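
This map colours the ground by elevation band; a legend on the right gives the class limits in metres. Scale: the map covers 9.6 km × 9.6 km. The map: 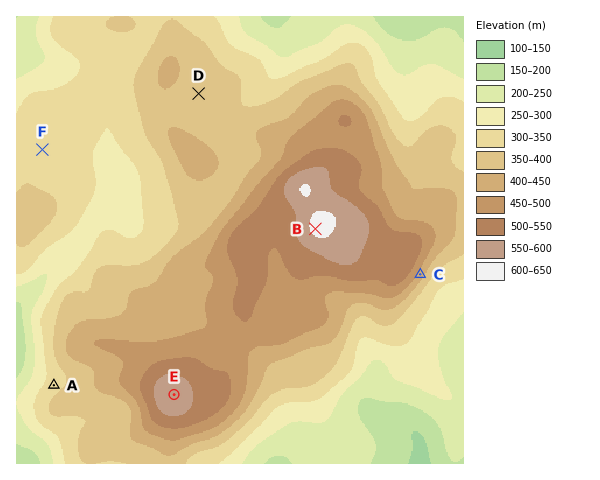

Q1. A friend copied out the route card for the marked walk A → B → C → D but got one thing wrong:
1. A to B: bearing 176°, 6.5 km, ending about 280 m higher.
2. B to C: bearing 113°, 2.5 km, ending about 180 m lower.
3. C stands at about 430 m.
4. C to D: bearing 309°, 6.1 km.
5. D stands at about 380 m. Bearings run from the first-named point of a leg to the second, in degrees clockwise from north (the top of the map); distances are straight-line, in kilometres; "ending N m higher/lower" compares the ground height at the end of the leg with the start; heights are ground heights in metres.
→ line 1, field bearing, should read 59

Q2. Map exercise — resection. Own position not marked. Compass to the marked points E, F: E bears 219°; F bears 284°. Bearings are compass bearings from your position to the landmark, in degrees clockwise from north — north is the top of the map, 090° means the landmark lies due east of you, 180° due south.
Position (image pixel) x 317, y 218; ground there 610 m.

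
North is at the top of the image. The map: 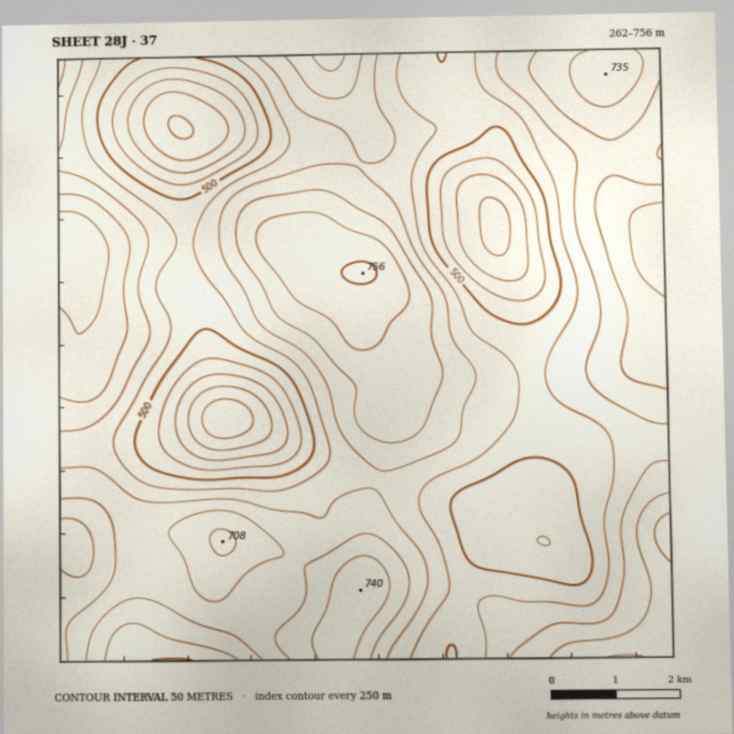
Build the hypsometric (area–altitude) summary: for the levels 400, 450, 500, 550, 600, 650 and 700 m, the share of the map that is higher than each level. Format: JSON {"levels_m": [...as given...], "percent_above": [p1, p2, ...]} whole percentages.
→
{"levels_m": [400, 450, 500, 550, 600, 650, 700], "percent_above": [94, 90, 81, 65, 46, 26, 9]}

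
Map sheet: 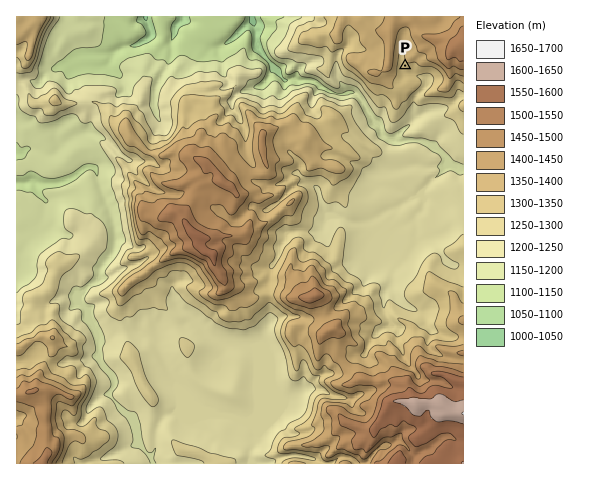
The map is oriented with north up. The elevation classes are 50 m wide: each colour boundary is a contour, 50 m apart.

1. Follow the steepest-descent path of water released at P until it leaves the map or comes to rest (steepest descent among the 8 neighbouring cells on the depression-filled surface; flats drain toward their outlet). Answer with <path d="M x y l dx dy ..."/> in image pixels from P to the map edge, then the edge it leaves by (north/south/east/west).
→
<path d="M405 66l-2 2 0 2 3 4 6 0 5 2 6 0 2 1 2 3-1 2 0 5-12 11-1 22-9 10-1 0-8 8 0 1-3-1-4 0-5-2-2-5 0-4-9-8-10-18-7-9-5 0-1 2-14 0-15-7-5-5-3-1-14 0-1-1-10 0-2 1-5-5 0-3-17-18-7-9 0-17-1-1 0-3-5-5 0-3"/>
exit: north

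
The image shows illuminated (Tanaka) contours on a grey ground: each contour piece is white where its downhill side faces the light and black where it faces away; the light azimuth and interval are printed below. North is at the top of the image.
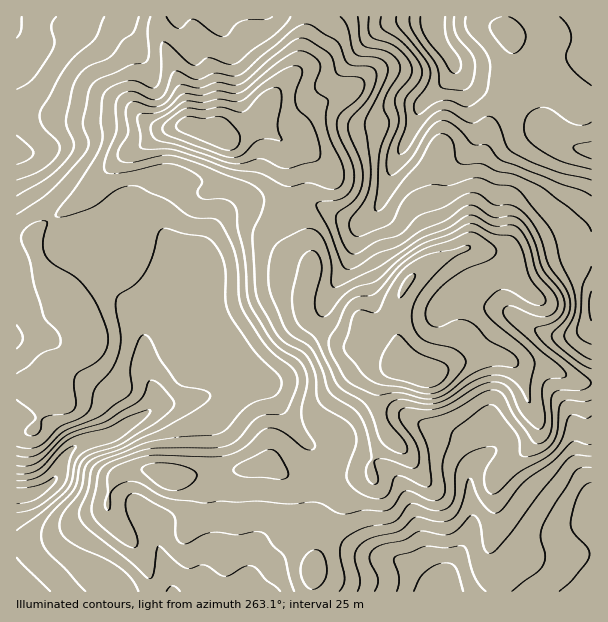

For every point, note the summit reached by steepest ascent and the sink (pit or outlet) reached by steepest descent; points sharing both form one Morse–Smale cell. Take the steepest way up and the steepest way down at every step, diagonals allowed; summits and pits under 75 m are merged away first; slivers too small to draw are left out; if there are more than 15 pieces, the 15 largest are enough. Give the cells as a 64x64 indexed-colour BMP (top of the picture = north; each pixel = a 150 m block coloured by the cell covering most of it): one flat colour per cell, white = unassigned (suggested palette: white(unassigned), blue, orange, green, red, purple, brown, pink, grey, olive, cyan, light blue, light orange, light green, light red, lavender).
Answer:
<image width="64" height="64" href="data:image/bmp;base64,Qk12CAAAAAAAAHYAAAAoAAAAQAAAAEAAAAABAAQAAAAAAAAIAAATCwAAEwsAABAAAAAAAAAA////ALR3HwAOf/8ALKAsACgn1gC9Z5QAS1aMAMJ34wB/f38AIr28AM++FwDox64AeLv/AIrfmACWmP8A1bDFABERERERERERERERERERERETMzMzMzMzMzMzMzMzMzMzERERERERERERERERERERERMzMzMzMzMzMzMzMzMzMzMREREREREREREREREREREREzMzMzMzMzMzMzMzMzMzMxERERERERERERERERERERETMzMzMzMzMzMzMzMzMzMzERERERERERERERERERERERMzMzMzMzMzMzMzMzMzMzMRERERERERERERERERERERETMzMzMzMzMzMzMzMzMzMxERERERERERERERERERERERMzMzMzMzMzMzMzMzMzMzEREREREREREREREREREREREzMzMzMzMzMzMzMzMzMzMRERERERERERERERERERERERMzMzMzMzMzMzMzMzMzMxEREREREREREREREREREREREzMzMzMzMzMzMzMzMzMzERERERERERERERERERERERERMzMzMzMzMzMzMzMzMzMREREREREREREREREREREREREzMzMzMzMzMzMzMzMzMxERERERERERERERERERERERERMzMzMzMzMzMzMzMzMzEREREREREREREREREREREREREREzMzMzMzMzMzMzMzMRERERERERERERERERERERERERETMzMzMzMzMzMzMzMxERERERERERERERERERERERERERMzMzMzMzMzMzMzMzERERERERERERERERERERERERERETMzMzMzMzMzMzMzMRERERERERERERERERERERERERERMzMzMzMzMzMzMzMxEREREREREREREREREREREREREREzMzMzMzMzMzMzMzEREREREREREREREREREREREREREzMzMzMzMzMzMzMzMRERERERERERERERERERERERERETMzMzMzMzMzMzMzMxERERERERERERERERERERERERERMzMzMzMzMzMzMzMzEREREREREREREREREREREREREREzMzMzMzMzMzMzMzN3dxERERERERERERERERERERERERMzMzMzMzMzMzMzInd3cREREREREREREREREREREREREzMiIzMzMzMzMyIid3d3ERERERERERERERERERERERERIiIiIzMzMiIiIiJ3d3dxEREREREREREREREREREREREiIiIiIiIiIiIiInd3d3cREREREREREREREREREREREiIiIiIiIiIiIiIid3d3dxERERERERERERERERESIiIiIiIiIiIiIiIiIiJ3d3d3EREREREREREREREREiIiIiIiIiIiIiIiIiIiInd3d3EREREREREREREREREiIiIiIiIiIiIiIiIiIiIid3d3cRERERERERERERERESIiIiIiIiIiIiIiIiIiIiJ3d3cRERERERERERERERERIiIiIiIiIiIiIiIiIiIiInd3cREREREREREREREREREiIiIiIiIiIiIiIiIiIiIid3cRERERERERERERERERESIiIiIiIiIiIiIiIiIiIiJ3cREREREREREWEREREREREiIiIiIiIiIiIiIiIiIiIndxEREREREREWYRERERERESIiIiIiIiIiIiIiIiIiIidxERERERERERZhERERERESIiIiIiIiIiIiIiIiIiIiJ3EREWYRERERZmYRERERESIiIiIiIiIiIiIiIiIiIiIncRFmZmERERFmZhERERERIiIiIiIiIiIiIiIiIiIiIid3EWZmYRERFmZmYRERERIiIiIiIiIiIiIiIiIiIiIiJ3d2ZmZmERZmZmZmEREREiIiIlUiIiIiIiIiIiIiIiInd0RGZmZmZmZmZmZhERESIiJVVVIiIiIiIiIiIiIiIid3RERmZmZmZmZmZmZmZmVVVVVVVSIiIiIiIiIiIiIiJ3REREZmZmZmZmZmZmZmZVVVVVVVIiIiIiIiIiIiIiInRERERGZmZmZmZmZmZmZlVVVVVVUiIiIiIiIiIiIiIidERERERmZmZmZmZmZmZmVVVVVVVVIiIiIiIiIiIiIiJ0REREREZmZmZmZmZmZmZVVVVVVVUiIiIiIiIiIiIiIkRERERERGZmZmZmZmZmZlVVVVVVVSIiIiIiIiIiIiIiRERERERERGZmZmZmZmZmVVVVVVVVUiIiIiIiIiIiIiJERERERERERmZmZmZmZmVVVVVVVVVVIiIiIiIiIiIiIkRERERERERERmZERERmVVVVVVVVVVUiIiIiIiIiIiIiREREREREREREREREREVVVVVVVVVVVSIiIiIiIiIiIiJERERERERERERERERERFVVVVVVVVVVUiIiIiIiIiIiIkREREREREREREREREREVVVVVVVVVVVSIiIiIiIiIiIiRERERERERERERERERERFVVVVVVVVVVUiIiIiIiIiIiJERERERERERERERERERERVVVVVVVVVVVUiIiIiIiIiIkREREREREREREREREREREVVVVVVVVVVVSIiIiIiIiIiRERERERERERERERERERERVVVVVVVVVVVUiIiIiIiIiJEREREREREREREREREREREVVVVVVVVVVUiIiIiIiIiIkRERERERERERERERERERERVVVVVVVVVUiIiIiIiIiIiRERERERERERERERERERERFVVVVVVVVVSIiIiIiIiIiJEREREREREREREREREREREVVVVVVVVVSIiIiIiIiIiIkRERERERERERERERERERERVVVVVVVVVIiIiIiIiIiIi"/>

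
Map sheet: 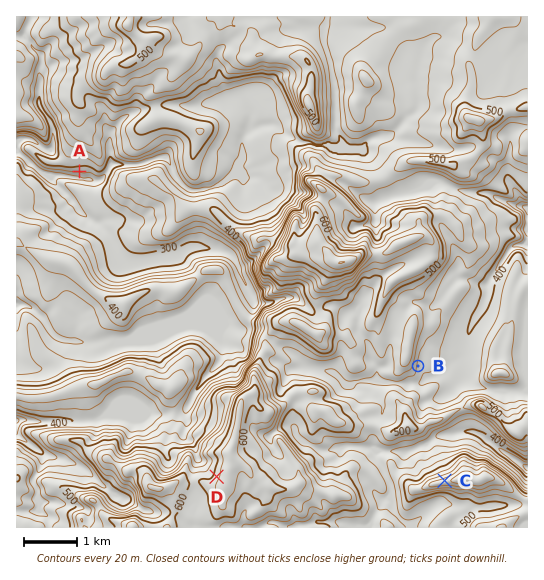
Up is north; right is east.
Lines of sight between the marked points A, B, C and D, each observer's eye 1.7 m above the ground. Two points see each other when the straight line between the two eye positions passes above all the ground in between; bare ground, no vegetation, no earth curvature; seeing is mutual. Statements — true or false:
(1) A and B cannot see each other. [true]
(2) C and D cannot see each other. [true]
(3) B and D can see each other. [false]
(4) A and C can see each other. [false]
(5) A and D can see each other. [true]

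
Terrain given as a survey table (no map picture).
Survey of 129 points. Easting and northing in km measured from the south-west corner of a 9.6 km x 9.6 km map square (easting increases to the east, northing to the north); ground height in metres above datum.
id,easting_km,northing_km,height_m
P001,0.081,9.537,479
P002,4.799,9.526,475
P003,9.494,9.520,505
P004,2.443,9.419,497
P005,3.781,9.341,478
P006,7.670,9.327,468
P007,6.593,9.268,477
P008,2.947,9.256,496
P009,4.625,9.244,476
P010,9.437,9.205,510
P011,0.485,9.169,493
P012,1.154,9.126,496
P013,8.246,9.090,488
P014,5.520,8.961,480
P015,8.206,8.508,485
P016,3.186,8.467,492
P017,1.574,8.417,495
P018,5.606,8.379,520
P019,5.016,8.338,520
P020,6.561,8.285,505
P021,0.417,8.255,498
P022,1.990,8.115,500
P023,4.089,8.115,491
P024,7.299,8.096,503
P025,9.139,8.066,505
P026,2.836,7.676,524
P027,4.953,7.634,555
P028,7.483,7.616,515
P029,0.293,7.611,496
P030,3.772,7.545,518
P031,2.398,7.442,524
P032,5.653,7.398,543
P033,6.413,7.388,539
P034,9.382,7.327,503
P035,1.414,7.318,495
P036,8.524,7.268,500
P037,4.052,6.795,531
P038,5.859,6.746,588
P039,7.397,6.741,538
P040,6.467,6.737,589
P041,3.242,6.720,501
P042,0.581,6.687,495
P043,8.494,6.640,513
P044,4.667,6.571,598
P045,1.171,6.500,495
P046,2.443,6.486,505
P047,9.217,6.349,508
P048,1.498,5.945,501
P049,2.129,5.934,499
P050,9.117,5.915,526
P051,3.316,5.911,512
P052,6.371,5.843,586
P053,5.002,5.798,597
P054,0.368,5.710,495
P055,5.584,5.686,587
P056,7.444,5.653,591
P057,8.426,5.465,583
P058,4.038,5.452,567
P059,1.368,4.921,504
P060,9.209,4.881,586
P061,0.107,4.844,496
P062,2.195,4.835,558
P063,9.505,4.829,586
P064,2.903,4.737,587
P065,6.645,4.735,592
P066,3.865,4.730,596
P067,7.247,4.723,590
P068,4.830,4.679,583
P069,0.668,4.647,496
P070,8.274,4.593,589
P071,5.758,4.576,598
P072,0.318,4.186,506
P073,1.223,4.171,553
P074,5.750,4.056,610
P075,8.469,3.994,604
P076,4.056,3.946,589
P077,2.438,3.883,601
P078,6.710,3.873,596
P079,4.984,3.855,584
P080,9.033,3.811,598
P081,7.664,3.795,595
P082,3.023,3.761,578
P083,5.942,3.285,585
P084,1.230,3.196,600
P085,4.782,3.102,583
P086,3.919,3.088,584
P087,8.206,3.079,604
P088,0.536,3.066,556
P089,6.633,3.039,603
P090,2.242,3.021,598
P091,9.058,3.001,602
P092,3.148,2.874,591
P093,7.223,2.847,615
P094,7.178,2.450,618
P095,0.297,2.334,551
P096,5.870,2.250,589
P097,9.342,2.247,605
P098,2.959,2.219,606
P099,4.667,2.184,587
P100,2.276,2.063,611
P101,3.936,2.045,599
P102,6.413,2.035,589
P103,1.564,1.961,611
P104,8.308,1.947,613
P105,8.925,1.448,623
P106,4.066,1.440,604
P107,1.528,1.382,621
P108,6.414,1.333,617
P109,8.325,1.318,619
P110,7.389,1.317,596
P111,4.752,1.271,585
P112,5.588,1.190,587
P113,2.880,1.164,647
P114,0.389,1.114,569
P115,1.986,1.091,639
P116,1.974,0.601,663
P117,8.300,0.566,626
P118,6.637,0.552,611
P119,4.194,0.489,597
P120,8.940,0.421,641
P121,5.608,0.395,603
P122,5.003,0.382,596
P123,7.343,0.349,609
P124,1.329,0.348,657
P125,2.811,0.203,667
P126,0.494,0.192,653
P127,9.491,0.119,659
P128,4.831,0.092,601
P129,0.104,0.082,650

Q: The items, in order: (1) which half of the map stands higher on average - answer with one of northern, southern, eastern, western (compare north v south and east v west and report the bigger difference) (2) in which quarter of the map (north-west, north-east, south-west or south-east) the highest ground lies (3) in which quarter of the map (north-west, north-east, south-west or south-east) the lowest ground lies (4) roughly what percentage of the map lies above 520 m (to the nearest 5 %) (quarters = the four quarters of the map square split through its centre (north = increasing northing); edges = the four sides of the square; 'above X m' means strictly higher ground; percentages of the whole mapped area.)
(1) On average the southern half of the map is the higher ground.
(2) The highest ground is in the south-west quarter.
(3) Look to the north-east quarter for the lowest ground.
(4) Ground above 520 m makes up about 65 % of the sheet.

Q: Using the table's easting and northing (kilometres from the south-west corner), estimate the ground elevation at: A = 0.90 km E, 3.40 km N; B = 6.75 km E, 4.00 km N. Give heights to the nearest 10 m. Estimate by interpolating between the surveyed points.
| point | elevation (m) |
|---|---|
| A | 570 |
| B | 600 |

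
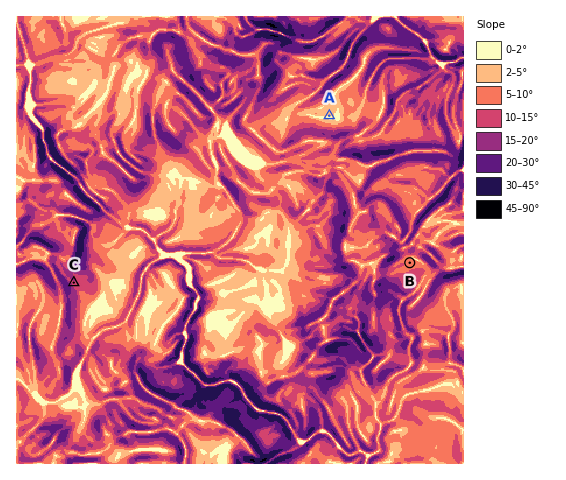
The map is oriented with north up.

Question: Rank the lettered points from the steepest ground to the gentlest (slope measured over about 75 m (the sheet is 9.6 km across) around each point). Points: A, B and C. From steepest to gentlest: C B A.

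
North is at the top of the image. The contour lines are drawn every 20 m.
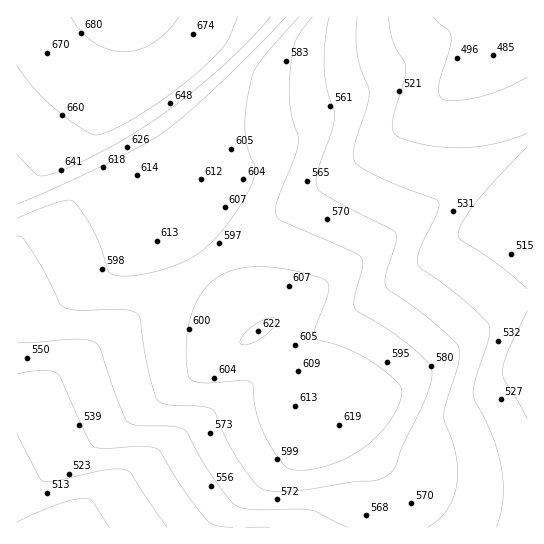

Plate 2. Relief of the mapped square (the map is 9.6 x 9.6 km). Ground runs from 480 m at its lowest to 685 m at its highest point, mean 575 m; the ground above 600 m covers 28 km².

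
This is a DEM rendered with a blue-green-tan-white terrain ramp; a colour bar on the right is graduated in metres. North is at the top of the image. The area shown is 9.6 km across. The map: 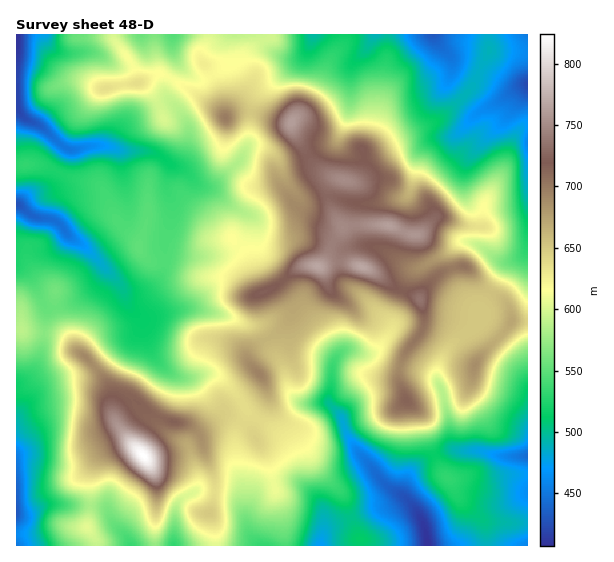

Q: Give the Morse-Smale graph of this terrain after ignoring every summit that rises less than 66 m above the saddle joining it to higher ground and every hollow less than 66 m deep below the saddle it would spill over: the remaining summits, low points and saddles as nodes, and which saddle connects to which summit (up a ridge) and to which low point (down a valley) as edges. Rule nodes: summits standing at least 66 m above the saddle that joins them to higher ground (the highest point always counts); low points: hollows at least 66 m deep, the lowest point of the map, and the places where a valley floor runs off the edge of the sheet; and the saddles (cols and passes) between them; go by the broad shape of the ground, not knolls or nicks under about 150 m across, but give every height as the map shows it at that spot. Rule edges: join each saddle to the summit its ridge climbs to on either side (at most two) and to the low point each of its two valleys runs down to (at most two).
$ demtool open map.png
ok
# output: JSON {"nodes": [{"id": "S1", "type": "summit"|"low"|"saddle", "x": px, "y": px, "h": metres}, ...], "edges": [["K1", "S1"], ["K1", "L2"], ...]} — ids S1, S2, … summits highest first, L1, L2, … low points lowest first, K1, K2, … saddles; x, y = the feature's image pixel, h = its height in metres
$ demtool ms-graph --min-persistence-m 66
{"nodes": [
{"id": "S1", "type": "summit", "x": 143, "y": 456, "h": 824},
{"id": "S2", "type": "summit", "x": 362, "y": 267, "h": 768},
{"id": "L1", "type": "low", "x": 427, "y": 545, "h": 407},
{"id": "L2", "type": "low", "x": 17, "y": 36, "h": 407},
{"id": "L3", "type": "low", "x": 527, "y": 84, "h": 422},
{"id": "L4", "type": "low", "x": 17, "y": 204, "h": 426},
{"id": "L5", "type": "low", "x": 17, "y": 512, "h": 429},
{"id": "K1", "type": "saddle", "x": 283, "y": 281, "h": 717},
{"id": "K2", "type": "saddle", "x": 257, "y": 420, "h": 640},
{"id": "K3", "type": "saddle", "x": 213, "y": 76, "h": 621},
{"id": "K4", "type": "saddle", "x": 43, "y": 333, "h": 568},
{"id": "K5", "type": "saddle", "x": 57, "y": 172, "h": 523},
{"id": "K6", "type": "saddle", "x": 434, "y": 455, "h": 514}],
"edges": [["K1", "S2"], ["K1", "L2"], ["K1", "L1"], ["K2", "S1"], ["K2", "S2"], ["K2", "L1"], ["K2", "L4"], ["K3", "S1"], ["K3", "S2"], ["K3", "L2"], ["K3", "L3"], ["K4", "S1"], ["K4", "L4"], ["K4", "L5"], ["K5", "S1"], ["K5", "L2"], ["K5", "L4"], ["K6", "S1"], ["K6", "S2"], ["K6", "L1"]]}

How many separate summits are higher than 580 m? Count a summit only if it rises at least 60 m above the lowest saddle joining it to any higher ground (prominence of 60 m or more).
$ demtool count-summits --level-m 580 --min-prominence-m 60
2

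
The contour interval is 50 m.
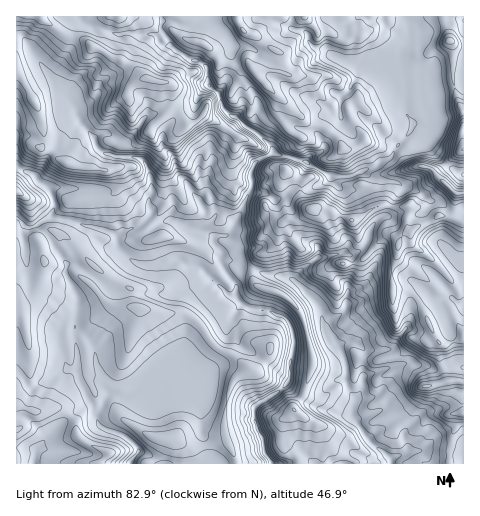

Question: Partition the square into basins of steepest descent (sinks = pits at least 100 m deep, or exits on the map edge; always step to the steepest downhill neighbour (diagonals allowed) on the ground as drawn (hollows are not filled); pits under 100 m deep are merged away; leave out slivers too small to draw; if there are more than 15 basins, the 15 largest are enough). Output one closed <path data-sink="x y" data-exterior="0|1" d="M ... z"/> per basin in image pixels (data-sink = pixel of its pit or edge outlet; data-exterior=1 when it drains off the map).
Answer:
<path data-sink="391 459" data-exterior="0" d="M463 16l-446 0-1 296 5 0 0-6 14-12 4-9 6-22-6-24 9-8 6 0 10 4 13 12 15-9 10-2 5-13 1-27 7-4 3-5 0-11-3-7 4 6-1 18 2 3 33 22 5-3 7-13-2-14 2-30-12-20-3-8 17-18 4-14 1-11 0 17 6 6 9 16 12-6 4-6 35 23-6 24 0 10 6 11 6 3 15 3 10-5 10-1 7-12 7 7 10 3-2 6 0 13 2 4 8 6-12 10-11 0-7 5-4 18-5 6-13 8-7 17 1 7 5 7 27 9 11 10 7 12 5 16 4 21-1 16-8 25-9 11 0 4-11 9-1 5 1 15 15 19 0 4 165 1z"/><path data-sink="271 463" data-exterior="1" d="M172 87l-1 11-4 14-17 18 3 8 12 20-2 15 2 29-4 9-6 7-7-2-11-10-13-6-6-7-1-5-2 4-7 4-1 27-5 13-17 5-7 5 0 3 28 27 26 14 0 12 2 4 27 8 27 1 12 10 10 15 10 10 11 4 18 15-12 7-5 7-7 28 0 23 12 30 61 0 0-5-15-19-1-15 1-5 11-9 0-4 9-11 8-25 1-16-4-21-5-16-7-12-11-10-27-9-5-7-1-7 7-17 13-8 5-6 4-18 7-5 11 0 12-10-8-6-2-4 0-13 2-6-10-3-7-7-7 12-10 1-10 5-15-3-6-3-6-11 0-10 6-24-35-23-4 6-12 6-9-16-6-6z"/><path data-sink="131 463" data-exterior="1" d="M54 231l-6 0-9 8 6 23-5 19-5 13-14 12 1 7-6 0 0 150 220 1-1-6-10-24 0-23 7-28 5-7 12-7-18-15-11-4-10-10-10-15-12-10-27-1-24-8-22 0-7-3-17-19 9-13-32-33z"/>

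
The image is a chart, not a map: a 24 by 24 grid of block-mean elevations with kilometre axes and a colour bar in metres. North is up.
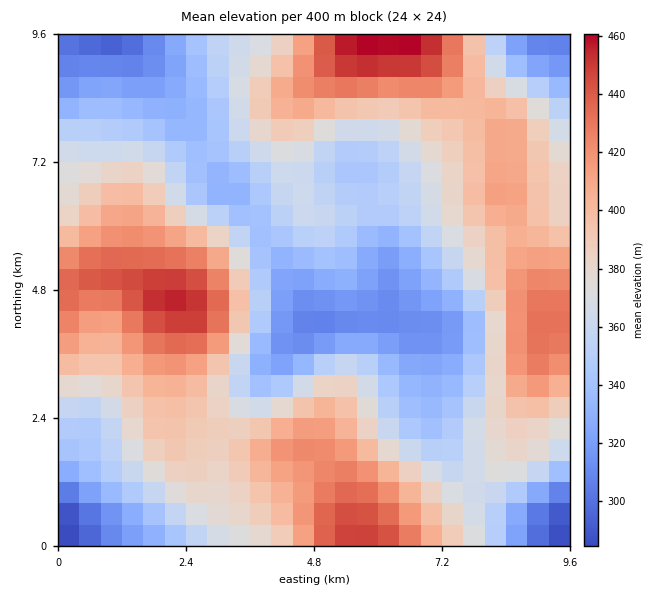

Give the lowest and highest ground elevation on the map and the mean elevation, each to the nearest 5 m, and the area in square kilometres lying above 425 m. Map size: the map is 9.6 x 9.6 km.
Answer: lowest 280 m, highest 465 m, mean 375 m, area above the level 11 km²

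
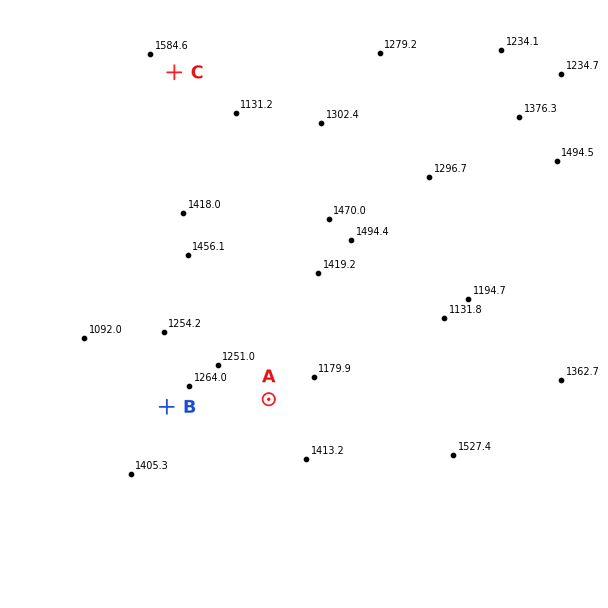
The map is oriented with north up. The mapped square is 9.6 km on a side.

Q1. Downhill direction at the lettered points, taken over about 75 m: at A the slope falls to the N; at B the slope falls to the N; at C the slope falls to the SE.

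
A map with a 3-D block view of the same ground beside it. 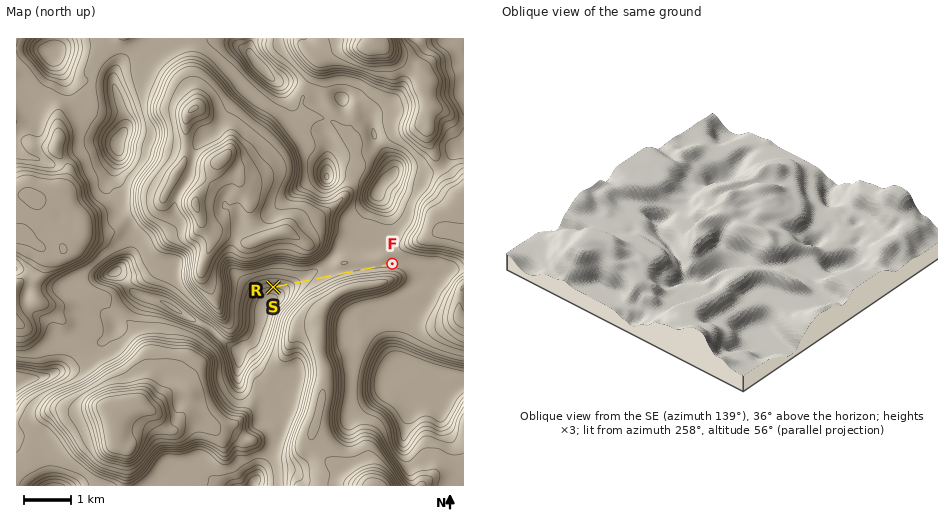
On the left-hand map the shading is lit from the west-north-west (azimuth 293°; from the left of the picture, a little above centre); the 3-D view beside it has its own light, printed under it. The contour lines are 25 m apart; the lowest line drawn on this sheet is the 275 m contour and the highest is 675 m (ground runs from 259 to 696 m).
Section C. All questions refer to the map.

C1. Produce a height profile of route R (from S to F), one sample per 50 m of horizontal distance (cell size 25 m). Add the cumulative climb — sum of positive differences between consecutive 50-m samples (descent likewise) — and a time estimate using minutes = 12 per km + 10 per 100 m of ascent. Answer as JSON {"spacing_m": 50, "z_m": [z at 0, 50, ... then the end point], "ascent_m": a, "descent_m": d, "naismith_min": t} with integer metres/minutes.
{"spacing_m": 50, "z_m": [303, 306, 309, 314, 318, 323, 329, 336, 343, 352, 361, 370, 377, 383, 388, 392, 396, 400, 403, 405, 406, 407, 409, 410, 411, 413, 414, 416, 418, 420, 422, 423, 424, 425, 425, 426, 426, 426, 426, 425, 425, 424, 424, 423, 423, 423, 423, 422, 422, 421, 419, 418, 416], "ascent_m": 123, "descent_m": 10, "naismith_min": 43}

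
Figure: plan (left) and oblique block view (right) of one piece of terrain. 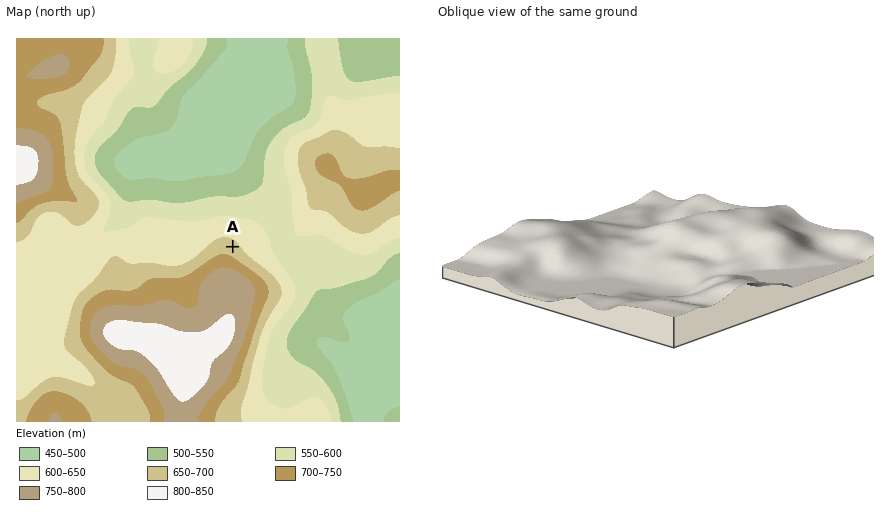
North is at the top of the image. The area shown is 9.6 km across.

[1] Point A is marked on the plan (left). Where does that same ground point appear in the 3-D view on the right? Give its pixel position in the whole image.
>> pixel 658 243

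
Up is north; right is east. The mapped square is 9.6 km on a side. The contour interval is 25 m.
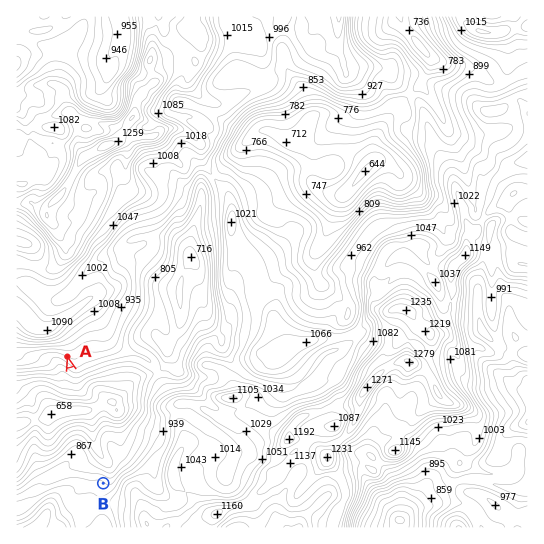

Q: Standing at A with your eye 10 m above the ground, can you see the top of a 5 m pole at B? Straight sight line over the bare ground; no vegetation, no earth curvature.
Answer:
yes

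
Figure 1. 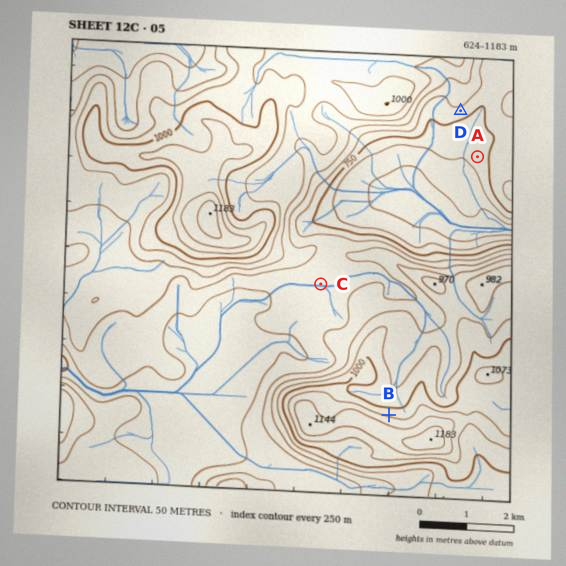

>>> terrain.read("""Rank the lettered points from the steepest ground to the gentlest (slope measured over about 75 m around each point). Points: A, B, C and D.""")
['B', 'D', 'A', 'C']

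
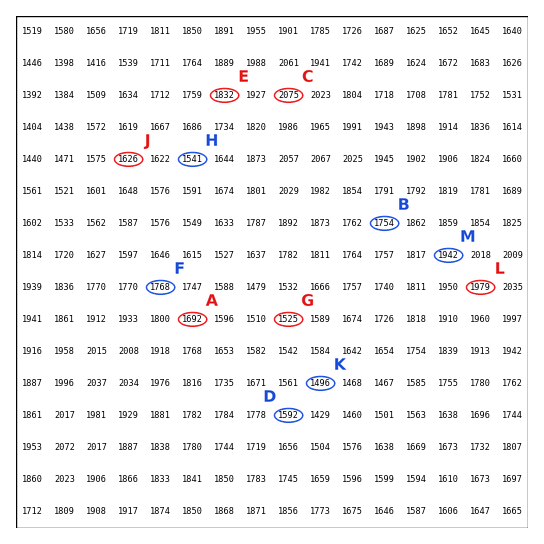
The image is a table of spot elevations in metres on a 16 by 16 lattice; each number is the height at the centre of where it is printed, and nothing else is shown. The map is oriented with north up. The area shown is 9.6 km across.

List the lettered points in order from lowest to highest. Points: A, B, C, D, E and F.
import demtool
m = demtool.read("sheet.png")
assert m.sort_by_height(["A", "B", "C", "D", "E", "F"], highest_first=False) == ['D', 'A', 'B', 'F', 'E', 'C']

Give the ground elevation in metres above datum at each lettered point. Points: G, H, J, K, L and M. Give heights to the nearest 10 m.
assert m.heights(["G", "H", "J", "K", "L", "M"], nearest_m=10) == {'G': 1520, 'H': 1540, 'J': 1630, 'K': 1500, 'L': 1980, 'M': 1940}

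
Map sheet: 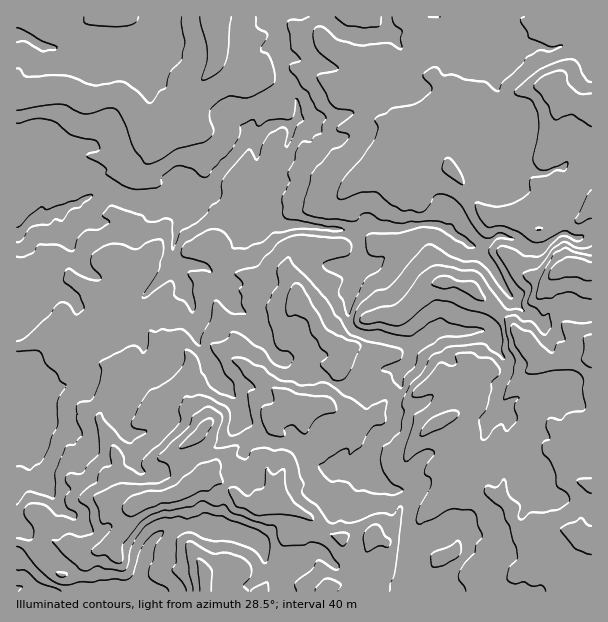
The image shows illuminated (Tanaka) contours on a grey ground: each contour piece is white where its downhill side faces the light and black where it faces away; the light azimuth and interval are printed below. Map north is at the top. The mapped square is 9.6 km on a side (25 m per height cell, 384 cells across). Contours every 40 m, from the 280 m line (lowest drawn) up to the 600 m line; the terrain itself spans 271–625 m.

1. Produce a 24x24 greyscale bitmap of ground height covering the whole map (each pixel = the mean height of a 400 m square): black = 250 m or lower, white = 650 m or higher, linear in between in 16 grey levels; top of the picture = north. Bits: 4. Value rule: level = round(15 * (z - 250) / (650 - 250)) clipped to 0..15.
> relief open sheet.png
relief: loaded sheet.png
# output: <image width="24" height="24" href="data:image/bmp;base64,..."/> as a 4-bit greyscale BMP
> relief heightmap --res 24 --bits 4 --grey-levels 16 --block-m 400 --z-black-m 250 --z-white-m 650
<image width="24" height="24" href="data:image/bmp;base64,Qk2WAQAAAAAAAHYAAAAoAAAAGAAAABgAAAABAAQAAAAAACABAAATCwAAEwsAABAAAAAAAAAAAAAAABEREQAiIiIAMzMzAERERABVVVUAZmZmAHd3dwCIiIgAmZmZAKqqqgC7u7sAzMzMAN3d3QDu7u4A////AFd3d4u6qru6qqu8zXial4uqmqu7qqq83XiKuImIm7u7qqq83neKy6qrzKmaqqvLzVWJqrzLy5mJmru7zUVombu6upiJqqu7zERXd5upqqmYq7qrzERXd4qoq7qYq7qrvERWd4h4qpmIm7urvERWZnd5h4mHequszUVVVmZ3eJl3d4isvTRFVVVmeZeJl4iquzRFVERWeYZomqqKzDREVTRVZ2VWiYea3iM0RDRUVmZWd2eIqhEiMyMzRFVWZmmaqiIiIiIzRWd3h4iJmiIjMzMjNGeImIiImSIzRUQyM1Z4iIeImTMzRVVDM0V3iIh4qlVVVFVEQ0Z3eIiJu0REQ0VVRFZ3d3d5qTMzM0VlRFZmZ3ZniDM0Q0VlRFVVZmZ3iA=="/>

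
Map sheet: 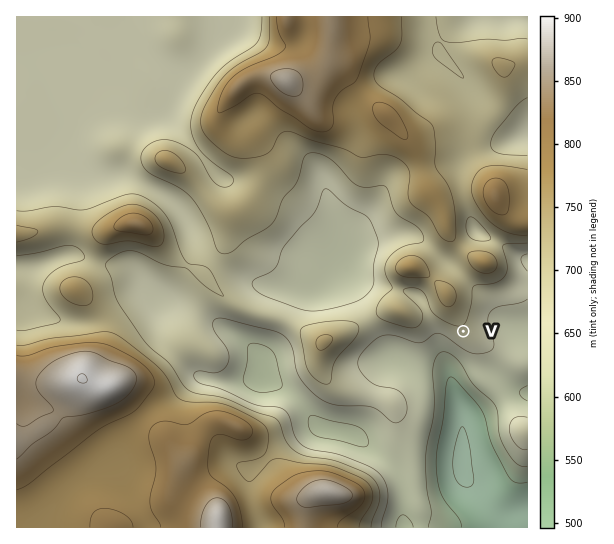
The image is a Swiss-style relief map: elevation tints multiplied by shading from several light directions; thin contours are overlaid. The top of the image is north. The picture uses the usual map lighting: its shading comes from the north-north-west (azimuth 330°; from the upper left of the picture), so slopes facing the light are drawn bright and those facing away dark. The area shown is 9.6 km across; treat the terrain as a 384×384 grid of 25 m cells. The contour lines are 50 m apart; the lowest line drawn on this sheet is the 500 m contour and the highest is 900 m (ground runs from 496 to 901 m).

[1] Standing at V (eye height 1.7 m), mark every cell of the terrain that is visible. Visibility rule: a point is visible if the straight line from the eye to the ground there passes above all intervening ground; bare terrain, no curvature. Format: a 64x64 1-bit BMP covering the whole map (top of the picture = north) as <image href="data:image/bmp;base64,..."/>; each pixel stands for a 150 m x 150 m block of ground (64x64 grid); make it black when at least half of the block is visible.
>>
<image width="64" height="64" href="data:image/bmp;base64,Qk0+AgAAAAAAAD4AAAAoAAAAQAAAAEAAAAABAAEAAAAAAAACAAATCwAAEwsAAAIAAAAAAAAA////AAAAAAAAAABgAA8f/wAAAHAADx/+AAAAcAAPP/gAAABwAB8/+AAAAPAA/3/8AAAB8A//f/wAAAPgP/5//AAAA4B//H/4gAAAAP/gf/jgAAAB/wB/+DwAAAPwAP/8DwAAB+AA//4HwAAPwAD//wD4ID+AAP4fAD/4/AAB/h8AH//gAAH8HwAP4AAAf/wfAA/AAAH/+D4AD4AAAf/4fAB/AAAD//h+APgAAAP/8A8AAAAAA//wDwAAAAAD/CABAAAAAAH4IIAAAAAAAfAhgAAAAAAAQGMAAAAAAAAA4wAAAAAAAADDAAAAAAAAAAAAAAAAAAAAAAAAAAAAAAAAAAAAAAAAAAAwAAAAAAAAAHAAAAAAAAAAAAAAAAAAAAAAAAAAAAAAAAAAAAAAAAAAAAAAAAAAAAABAAAAAAAAAAAAAAAAAAAAAAAAAAAAAAAAAAAAAAAAAAAAAAAAAAAAAAAAAAAAAAAAAAAAAAAAAAAAAAAAAAAAAAAAAAAAAAAAAAAAAAAAAAAAAAAAAAAAAAAAAAAAAAAAAAAAAAAAAAAAAAAAAAAAAAAAAAAAAAAAAAAAAAAAAAAAAAAAAAAAAAAAAAAAAAAAAAAAAAAAAAAAAAAAAAAAAAAAAAAAAAAAAAAAAAAAAAAAAAAAAAAAAAAAAAAAAAAAAAAAAAAAAAAAAAAAAAAAAA=="/>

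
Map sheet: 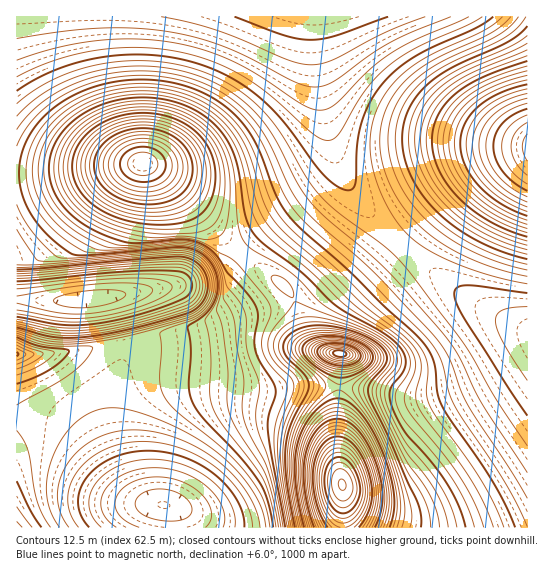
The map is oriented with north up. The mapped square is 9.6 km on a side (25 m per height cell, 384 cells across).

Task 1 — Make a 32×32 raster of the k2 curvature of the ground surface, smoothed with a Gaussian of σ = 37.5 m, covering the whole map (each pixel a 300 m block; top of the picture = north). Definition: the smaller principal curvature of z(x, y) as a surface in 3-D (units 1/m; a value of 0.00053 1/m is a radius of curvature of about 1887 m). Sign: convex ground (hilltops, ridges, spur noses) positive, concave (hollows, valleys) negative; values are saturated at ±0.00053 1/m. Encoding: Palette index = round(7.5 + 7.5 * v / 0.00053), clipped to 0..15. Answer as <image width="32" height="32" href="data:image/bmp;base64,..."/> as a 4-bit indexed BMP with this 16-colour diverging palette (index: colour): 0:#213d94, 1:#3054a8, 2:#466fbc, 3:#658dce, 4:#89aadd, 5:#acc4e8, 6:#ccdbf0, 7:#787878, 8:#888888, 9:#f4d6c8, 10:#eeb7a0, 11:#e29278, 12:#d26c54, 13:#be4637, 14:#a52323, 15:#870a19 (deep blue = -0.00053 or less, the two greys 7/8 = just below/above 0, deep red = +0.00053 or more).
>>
<image width="32" height="32" href="data:image/bmp;base64,Qk12AgAAAAAAAHYAAAAoAAAAIAAAACAAAAABAAQAAAAAAAACAAATCwAAEwsAABAAAAAAAAAAlD0hAKhUMAC8b0YAzo1lAN2qiQDoxKwA8NvMAHh4eACIiIgAyNb0AKC37gB4kuIAVGzSADdGvgAjI6UAGQqHAGZmZmZmZVZiJomZczh3d3d2ZmZlVVVmYSeaqoMod3d3d3ZmZmZmZnEnq8yDJ3d3d3d3d3ZmZ3dyJqu6gyd3d3d3d3d3d3d3cxaaqXMnd3d3d3d3d3d3d3QViZhiN3d3d3d3d3d3d3d2FHd3Ukd3d3d3d3d3d3d3dyRVVEJWd3d3Znd3d3d3d3ZCEAASVnd3d0Vnd3d3d3dlMQAAI1Znd3dWZnd3d3d3ZVRY2FVmZ3d3ZVZnd3d3d2ZlV5Q0VmZ3dzQzIjVnd3dlQgAAE1Vmd3cAARERESFXZUMzNEVmZmZmAAAAAAAAJ3d3d3dmZmZmZgAAAAAAABd4iId3dmZmZmZ2VDEAAAAnd4h3d2ZmZmZmZmZ3dUIRVnd3d2ZmZmZmZmZmZmd3ZmZnd3dmZmZmZndmZmd3d2ZmZnd2ZmZmZneIZmd4iId3Zmd3dmZmZnd4iGZ3iJqZh3d3d2ZmZmd3iIhnd4mrqYh3dmZmZmZ3eIiIZneJq7mYd3ZmZmZnd3iIiGZ3eJqph3dmZmZmd3eIiIhmZneIiHd2ZmZmZ3d3eIiIZmZmZ3dmZmZmd3d3d3iIiGZmZmZmZmZmd3d3d3d3iIh2ZmZmZmZmZ3d3d3d3d3d3d2ZmZmZmZnd3d3d3d3d3Znd3ZmZmZnd3d3d3d3ZmZmZ3d3d3d3d3d3d3d3d2ZmZm"/>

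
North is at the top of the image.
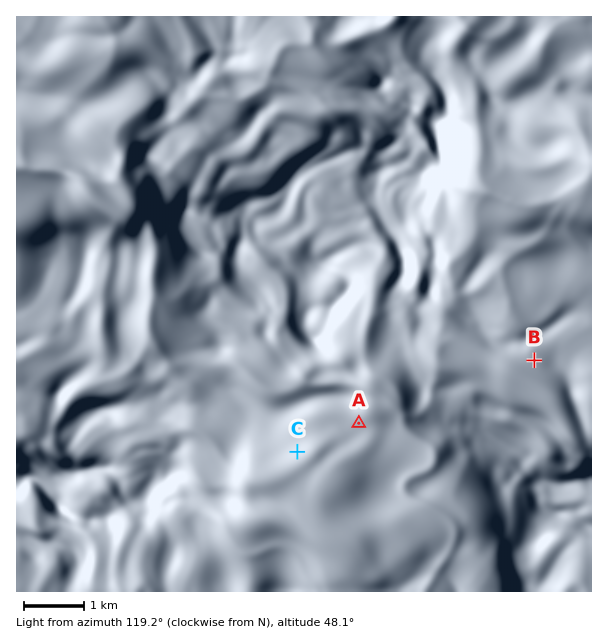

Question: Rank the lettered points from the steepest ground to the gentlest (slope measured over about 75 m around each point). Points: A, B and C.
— C B A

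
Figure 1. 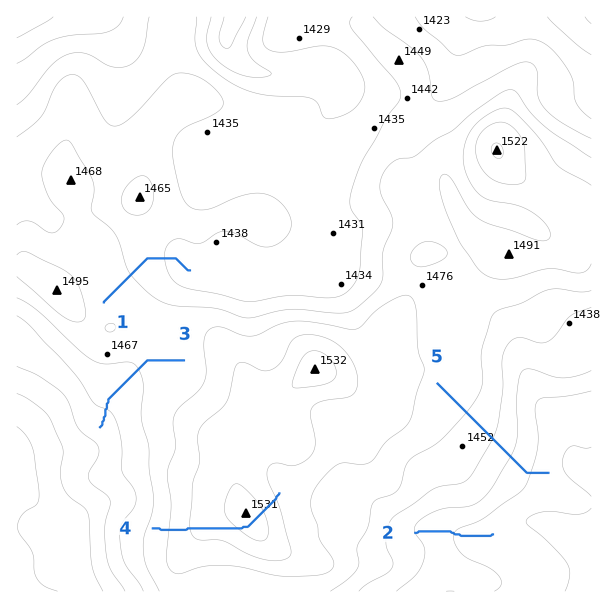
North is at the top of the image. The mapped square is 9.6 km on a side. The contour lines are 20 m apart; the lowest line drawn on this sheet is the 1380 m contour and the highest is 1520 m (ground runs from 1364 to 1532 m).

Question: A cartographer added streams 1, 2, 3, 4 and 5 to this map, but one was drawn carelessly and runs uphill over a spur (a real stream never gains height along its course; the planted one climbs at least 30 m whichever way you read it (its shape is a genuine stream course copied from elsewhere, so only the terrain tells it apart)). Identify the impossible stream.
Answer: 4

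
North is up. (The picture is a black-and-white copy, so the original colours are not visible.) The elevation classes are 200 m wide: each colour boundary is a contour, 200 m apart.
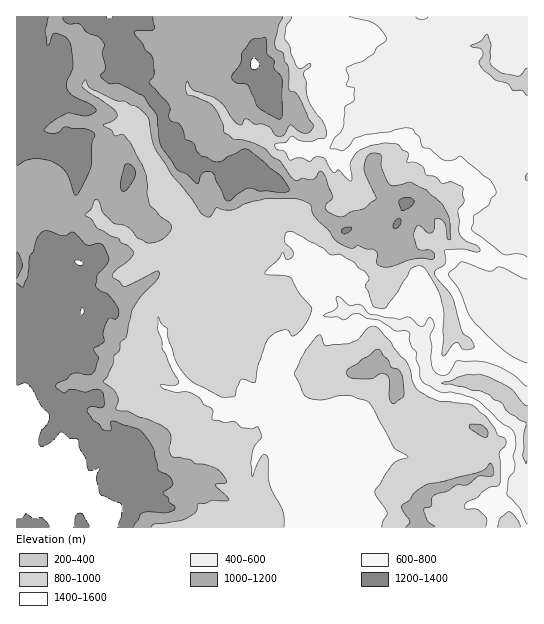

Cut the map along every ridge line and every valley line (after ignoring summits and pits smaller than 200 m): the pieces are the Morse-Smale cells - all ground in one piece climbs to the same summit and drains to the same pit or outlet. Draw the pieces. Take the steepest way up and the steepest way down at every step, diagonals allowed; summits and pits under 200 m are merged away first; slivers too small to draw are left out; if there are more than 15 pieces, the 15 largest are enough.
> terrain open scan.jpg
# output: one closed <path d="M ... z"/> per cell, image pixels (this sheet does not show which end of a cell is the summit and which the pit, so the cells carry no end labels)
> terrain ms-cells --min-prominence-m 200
<path d="M25 207l-9 0 0 320 285 1 3-19-7-10-2-18 5-12 5-6 0-5-4-16-9-17 0-8-21-20 0-20 2-6 12-8 20-24 17-23 11-1 11-5-1-5-11-15 0-8-13-15-8-13-17-14-16 1-19-10-29-4-10 8-8 18-6 7-4 3-16 0-4 9-4-24-17 0-15 7-21-23-12-1-16-16-31 2-5-4-22 0z"/><path d="M359 309l-17 2-20 5-17 23-16 20-16 12-2 6 0 20 21 20 0 8 9 17 4 16 0 5-5 6-5 12 2 18 7 10-3 18 226 1 1-29-9-3-4-5 0-4 13-17 0-56-6-2-15-16-22-12-48-3-10-10-3-10 1-11-5-15-10-10-13 0-19-8-7 0z"/><path d="M231 16l-175 1 0 6 5 5 10 4 13 15 3 12-2 27 6 6 28 15 18 18 8 25 16 28 3 12 11 9-28 35-7 13 6 8 15-7 17 0 4 24 4-9 16 0 4-3 6-7 8-18 10-8 29 4 19 10 16-1-2-6 5-9 2-10 7-6 13-2-4-14-33-5-21-12-10-10 18-21 2-3-4-3-30-7-8-7-6-14-9-10-21-8-5-4 0-11 4-9 24-24 15-24z"/><path d="M406 75l-9 9-17 10-39 48 2 19 9 21 0 5-8 16-5 5-16-1-4 2 1 5 21 15 5 2 12-10 13-2 11-6 15 10-4 12 6 18 16 2 8 0 1-10 2-2 11 0 3-8 5-3 12 0 26-5 20 2 20-12 5-4 0-52-11-8-20-19-19-25-20-5-7-4-6 0-8-6-7-13-4 3-11 1-8-7z"/><path d="M55 16l-39 1 0 189 9 1 5 4 15 4 16-2 5 4 31-2 10 12 6 4 12 1 14 15 8-13 28-35-11-9-3-12-16-28-8-25-18-18-28-15-6-6 2-27-3-12-13-15-10-4-5-5z"/><path d="M393 16l-121 1-8 24-9 14 0 11 17 24 1 13 7 15 0 12-9 13 8 4 20 2 32-1 16-11 35-45 15-8 12-13 14-28-8-8-14-10z"/><path d="M527 16l-134 1 30 26-11 24-5 7 0 4 8 7 11-1 4-3 7 13 8 6 6 0 7 4 20 5 19 25 28 26 3-1z"/><path d="M527 213l-24 16-20-2-26 5-12 0-5 3-3 8-11 0-2 2 0 9 5 1 3 4 0 16 13 19 4 11 2 25 18 15 36 16 21 14 2-1z"/><path d="M318 208l-12 1-7 6 0 6-7 14 19 19 8 13 8 7 5 8 0 8 11 15 1 5 15-1 8 7 11 1 19 8 10-1 14 12 8-9 2-14-3-16-7-10-2-9 5-23-25-2-6-18 4-12-15-10-11 6-13 2-7 7-8 3-18-12z"/><path d="M271 16l-38 0-17 29-20 18-8 15 1 13 25 10 9 10 6 14 8 7 24 4 9 5 10-11 0-12-7-15-1-13-17-24 0-11 9-14z"/><path d="M429 255l-5 0-5 18 2 14 7 10 3 10-2 20-9 10 5 13-1 11 4 13 11 9 24-2 22 3 22 12 15 16 5 1 1-38-23-14-36-16-18-15-2-25-4-11-13-19 0-16z"/><path d="M341 143l-10 5-18 1-34-2-9-4-19 23 10 10 21 12 33 5 4 15 20 0 5-5 8-16 0-5-8-16z"/><path d="M527 471l-12 16 0 4 4 5 7 3 2-1z"/>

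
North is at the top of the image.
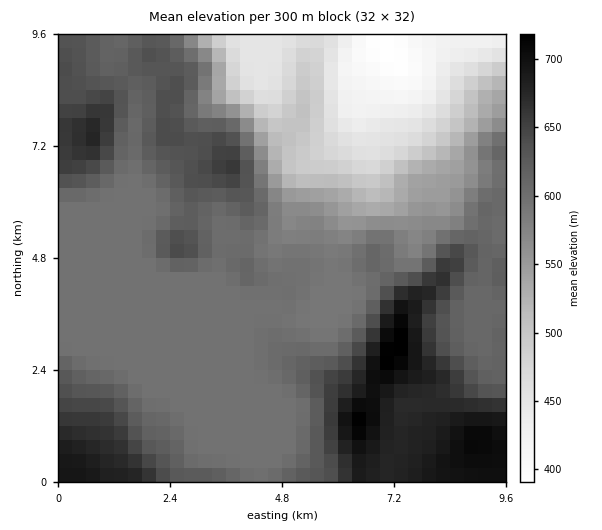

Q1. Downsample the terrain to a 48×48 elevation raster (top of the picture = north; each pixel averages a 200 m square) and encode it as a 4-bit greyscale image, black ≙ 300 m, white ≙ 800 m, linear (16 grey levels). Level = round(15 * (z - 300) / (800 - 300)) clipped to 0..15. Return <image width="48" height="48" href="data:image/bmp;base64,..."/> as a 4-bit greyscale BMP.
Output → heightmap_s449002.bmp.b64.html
<image width="48" height="48" href="data:image/bmp;base64,Qk32BAAAAAAAAHYAAAAoAAAAMAAAADAAAAABAAQAAAAAAIAEAAATCwAAEwsAABAAAAAAAAAAAAAAABEREQAiIiIAMzMzAERERABVVVUAZmZmAHd3dwCIiIgAmZmZAKqqqgC7u7sAzMzMAN3d3QDu7u4A////AMzMy7u7uqqqqpmZmZqqqrvMu7vMzMzMzMzMu7u7qqmZmZmZmZmqqrvMu7vMzMzMzMzMu7u6qqmZmZmZmZmaqrvMu7u8zMzMzMy7u7uqqpmZmZmZmZmaq7zMu7u7zMzMzLu7u7uqqpmZmZmZmZmaq7zMy7u7zMzMzLu7u7qpmZmZmZmZmZmaq8zMy7u7vMzMzLu7u7qpmZmZmZmZmZmaq8zcy7u7vMzMzLu7u6qZmZmZmZmZmZmZq8zMy7u7u7u7u6qqqqqZmZmZmZmZmZmaq7zMy7u7u7u7u6qqqqmZmZmZmZmZmZmaq7vMzLu7u7uqqqqqqpmZmZmZmZmZmZmqq7vMzMu7u7qqqqqZmZmZmZmZmZmZmZmqqru8zMzMu7qqmamZmZmZmZmZmZmZmZmqqqu8zMzLu6qpmZmZmZmZmZmZmZmZmZmZmaq8zdzLuqqZmZmZmZmZmZmZmZmZmZmZmZqrzdzLqqmZmZmZmZmZmZmZmZmZmZmZmZmrzNzLqqmZmZmZmZmZmZmZmZmZmZmZmZmqvMy7qqmZmZmZmZmZmZmZmZmZmZmZmZmavMy7qqmZmZmZmZmZmZmZmZmZmZmZmZmZq8y7qqmZmZmZmZmZmZmZmZmZmZmZmZmZq8zLuqmZmZmZmZmZmZmZmZmZmZmZmZmZmru7u6mZmZmZmZmZmZmZmZmZmZmZmZmZmqqru6qZmpmZmZmZmZmZmZmZmZmZmZmZmZmau7qZmpmZmZmZmaqpmZmZmZmZmZmZmZmZq7qpmpmZmZmZmqqqmZmZmZmZmZmZmZiJqrqpmZmZmZmZqqqqmZmZmZmZmYmZmZiImqqpmZmZmZmZmqqqmZmZmIiIiIiJmYiImZmZmZmZmZmZmaqpmZmZmIiIiIiIiIiIiImZmZmZmZmZmZqpmZmpmIiIiId3d4iIiIiZmZmZmZmZmZqqmZqpmIiIiHd3d3eIiIiZmZmZmZmZmZqqqqqpmIiHd3d2d3d3d4iZmaqpmZmZmaqqqqqpiHd3d3dmZ3d3d4iJmaqqqZmZmqqqqrqph3ZmZmZmZnd3d3iImbuqqpmZmqqqq7uph2ZmZmVVVmd3d3eImbu7qpmZqqqqq7qpd2ZmVVVVVWZnd3eJmbu7uqmaqqqqq7qYdmZmVVVVVVVmZ3eJmbu7uqmaqqqqqqqYdmZmVVVVVVVVZneImbu7u6maqqqqqqmHZmZmVVREVVVVVmd4ibu7u6maqqqpmZmHZmZmVURERERVVWZ3iLu7u6mZqqqZmIh2ZmZmVEREREREVWZ3d6qru6qZqqqYh3dlVWZmVERERERERVZnd6qqqqqaqqqYh2ZVVVZmVEREQzNERVZnd6qqqqqqqqqph2VVVVZmVERDMzM0RFVmd6qqqqqqqqqph2VVVVZmVEMzMzMzRFVWZqqqqaqqqqqph1VVVVVmVEMzMzMzREVVVqqqqZqqqqmZhlVVVVVmVEMzMzMzREREVaqqqZmqqqmIdlVVVVVVVUMzMzMzRERERKqqqZmqqpmHZVVVVVVVVUQzMzM0RERERA=="/>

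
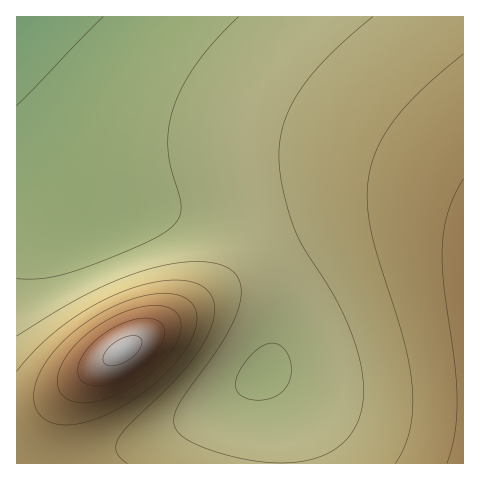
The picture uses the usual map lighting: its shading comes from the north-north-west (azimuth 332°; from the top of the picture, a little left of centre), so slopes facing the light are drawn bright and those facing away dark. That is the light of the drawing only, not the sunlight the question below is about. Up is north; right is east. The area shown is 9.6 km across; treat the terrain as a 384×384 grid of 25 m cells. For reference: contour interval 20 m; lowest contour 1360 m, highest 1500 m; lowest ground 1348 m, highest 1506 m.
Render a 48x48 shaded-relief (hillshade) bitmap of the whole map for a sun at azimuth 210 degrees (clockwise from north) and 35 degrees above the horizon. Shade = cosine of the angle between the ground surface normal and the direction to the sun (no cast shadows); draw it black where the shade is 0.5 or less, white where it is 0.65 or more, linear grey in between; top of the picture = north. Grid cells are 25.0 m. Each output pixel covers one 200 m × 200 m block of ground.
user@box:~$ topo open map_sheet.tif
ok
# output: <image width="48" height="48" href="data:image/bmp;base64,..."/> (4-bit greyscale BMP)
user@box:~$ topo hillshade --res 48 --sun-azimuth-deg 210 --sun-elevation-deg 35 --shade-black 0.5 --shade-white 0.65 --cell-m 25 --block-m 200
<image width="48" height="48" href="data:image/bmp;base64,Qk32BAAAAAAAAHYAAAAoAAAAMAAAADAAAAABAAQAAAAAAIAEAAATCwAAEwsAABAAAAAAAAAAAAAAABEREQAiIiIAMzMzAERERABVVVUAZmZmAHd3dwCIiIgAmZmZAKqqqgC7u7sAzMzMAN3d3QDu7u4A////AHeIh3d3dmZmZmZmZmZmZmZnd3d3d3iIiIiIiId3d2ZmZmZmZmZmZmZ3d3d3d4iIiIiIiIiId3dmZmZmZmZmZmd3d3d3iIiIiIiZmZmYiHd2ZmZmZmZmZ3d3d3eIiIiIiImZmqqZmIh3dmZmZmZmd3d3d3iIiIiIiImaqqqqqZiId3ZmZmZ3d3d3eIiIiIiIiImaqru7qqmYh3d3d3d3d3d4iIiIiIiIiIiZqru7u6qZiHd3d3d3d3eIiIiIiIiIiIiJmqu7u6qpmIh3d3d3d4iIiIiIiIiIiHeImaqru6qpmIiHd3d3eIiIiIiIiIiIiHd3iImZqqmZmIiId3d4iIiIiIiIiIiIiHZ3d3eIiIiIiIiIiIiIiIiIiIiIiIiIiGZmZmZmd3d3d3d3iIiIiIiIiIiJmIiIiGZmVVVVVVVmZnd3d4iIiIiIiImZmYiIiGZmVVREREREVWZnd3iIiIiIiZmZmYiIiGZmVUQzMzMzRFVmd3iIiIiImZmZmIiIiGZmVVQzIiIiM0RWZ3eIiIiJmZmZmIiIiGZmZVRDMiIiIzRFZneIiIiJmZmZiIiIiHZmZlVEMyIiIzRFVnd4iIiJmZmIiIiIiHd2ZmVVRDMzMzRFVmd4iIiImYiIiIiIiHd3dmZlVURDM0RFVmd4iIiIiIiIiIiIiHd3d3ZmZVVUREVVZnd4iIiIiIiIiIiIiHd3d3d2ZmZVVVVmZnd4iIiIiIiIiIiIiHd3d3d3d3ZmZmZmd3eIiIiIiIiIiIiIiHd3d3d3d3d3d3d3d3eIiIiIiIiIiIiIiHd3d3d3d3d3d3d3d3iIiIiIiIiIiIiIiHd3d3d3d3d3d3d3iIiIiIiIiIiIiIiIiHd3d3d3d4iIiIiIiIiIiIiIiIiIiIiIh3d3d3d3eIiIiIiIiIiIiIiIiIiIiIiId3d3d3d3iIiIiIiIiIiIiIiIiIiIiIh3d3d3d3d3iIiIiIiIiIiIiIiIiIiIiId3d3d3d3d3iIiIiIiIiIiIiIiIiIiIh3d3d3d3d3d3iIiIiIiIiIiIiIiIiIiHd3d3d3d3d3d3iIiIiIiIiIiIiIiIiId3d3d3d3d3d3d3eIiIiIiIiIiIiIiIh3d3d3d3d3d3d3d3d4iIiIiIiIiIiIiHd3d3d3d3d3d3d3d3d3iIiIiIiIiIiHd3d3d3d3d3d3d3d3d3d3d4iIiIiIh3d3d3d3d3d3d3d3d3d3d3d3d3d3d3d3d3d3d3d3d3d3d3d3d3d3d3d3d3d3d3d3d3d3d3d3d3d3d3d3d3d3d3d3d3d3d3d3d3d3d3d3d3d3d3d3d3d3d3d3d3d3d3d3d3d3d3d3d3d3d3d3d3d3d3d3d3d3d3d3d3d3d3d3d3d3d3d3d3d3d3d3d3d3d3d3d3d3d3d3d3d3d3d3d3d3d3d3d3d3d3d3d3d3d3d3d3d3d3d3d3d3d3d3d3d3d3d3d3d3d3d3d3d3d3d3d3d3d3d3d3d3d3d3d3d3d3d3d3d3d3d3d3d3d3d3d3d3d3d3d3d3d3d3d3d3d3dw=="/>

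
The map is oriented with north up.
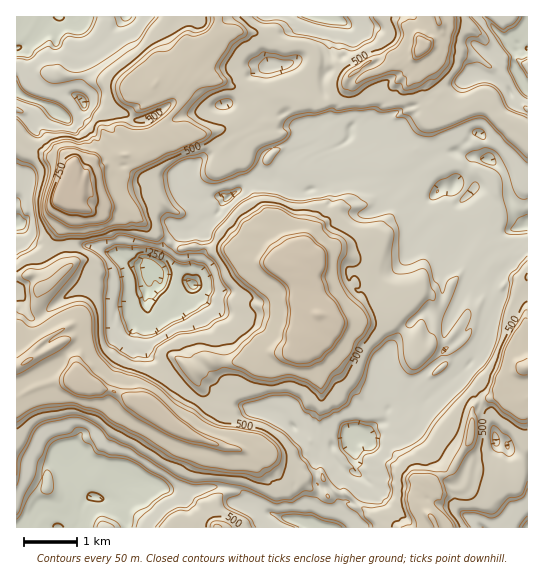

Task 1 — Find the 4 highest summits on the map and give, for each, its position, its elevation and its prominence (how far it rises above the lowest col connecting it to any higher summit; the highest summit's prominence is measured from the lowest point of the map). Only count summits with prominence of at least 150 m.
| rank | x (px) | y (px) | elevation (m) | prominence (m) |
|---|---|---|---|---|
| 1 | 59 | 197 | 845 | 698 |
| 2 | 318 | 314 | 748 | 253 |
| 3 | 78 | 382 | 729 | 231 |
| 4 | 423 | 49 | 728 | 236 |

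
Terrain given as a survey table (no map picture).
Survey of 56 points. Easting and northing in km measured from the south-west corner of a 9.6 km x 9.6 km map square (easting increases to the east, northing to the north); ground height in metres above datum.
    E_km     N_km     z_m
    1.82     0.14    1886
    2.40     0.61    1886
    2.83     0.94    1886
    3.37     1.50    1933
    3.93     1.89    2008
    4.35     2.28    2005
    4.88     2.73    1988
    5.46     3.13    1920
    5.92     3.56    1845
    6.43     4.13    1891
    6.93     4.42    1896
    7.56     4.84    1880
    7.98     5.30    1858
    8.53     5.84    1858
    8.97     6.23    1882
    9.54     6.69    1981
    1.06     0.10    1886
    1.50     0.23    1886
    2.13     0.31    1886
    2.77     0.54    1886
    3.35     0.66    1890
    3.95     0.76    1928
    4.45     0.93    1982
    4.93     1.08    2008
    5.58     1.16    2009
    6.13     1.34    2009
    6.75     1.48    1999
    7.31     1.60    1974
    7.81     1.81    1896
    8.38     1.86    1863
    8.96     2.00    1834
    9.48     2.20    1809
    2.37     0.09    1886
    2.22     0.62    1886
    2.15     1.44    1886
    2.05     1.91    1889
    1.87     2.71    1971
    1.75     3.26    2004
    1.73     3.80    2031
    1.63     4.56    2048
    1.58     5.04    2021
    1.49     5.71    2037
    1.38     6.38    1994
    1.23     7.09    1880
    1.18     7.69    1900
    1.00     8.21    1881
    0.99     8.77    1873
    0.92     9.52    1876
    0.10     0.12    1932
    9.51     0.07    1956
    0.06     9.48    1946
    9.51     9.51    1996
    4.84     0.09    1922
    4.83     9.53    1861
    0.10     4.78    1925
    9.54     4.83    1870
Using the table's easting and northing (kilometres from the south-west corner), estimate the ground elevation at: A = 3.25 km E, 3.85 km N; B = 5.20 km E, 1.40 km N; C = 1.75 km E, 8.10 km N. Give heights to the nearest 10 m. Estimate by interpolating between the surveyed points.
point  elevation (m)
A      2020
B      1990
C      1870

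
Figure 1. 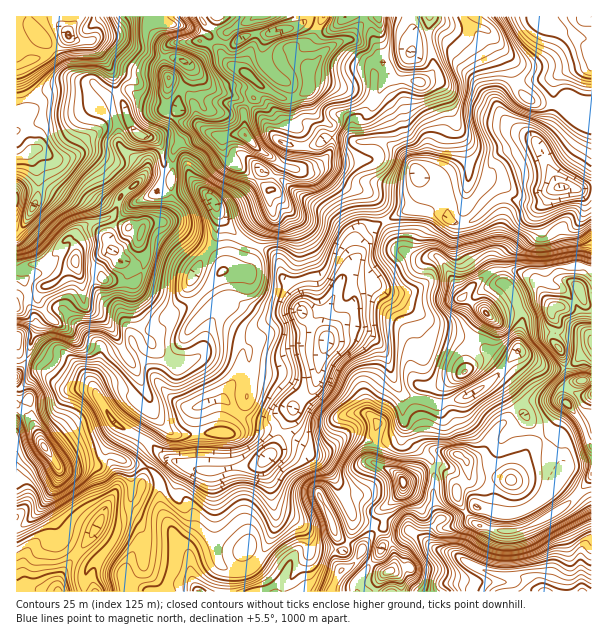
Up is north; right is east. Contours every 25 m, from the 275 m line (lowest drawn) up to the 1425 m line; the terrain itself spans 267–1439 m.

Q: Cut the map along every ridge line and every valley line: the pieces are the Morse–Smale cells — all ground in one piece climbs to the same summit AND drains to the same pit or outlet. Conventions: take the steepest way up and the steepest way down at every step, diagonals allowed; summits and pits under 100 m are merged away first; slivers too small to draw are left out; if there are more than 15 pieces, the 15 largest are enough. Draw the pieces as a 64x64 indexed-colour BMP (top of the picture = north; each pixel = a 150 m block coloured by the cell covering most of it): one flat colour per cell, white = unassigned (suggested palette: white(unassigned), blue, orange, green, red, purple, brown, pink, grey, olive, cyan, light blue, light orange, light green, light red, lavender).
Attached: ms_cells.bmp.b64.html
<image width="64" height="64" href="data:image/bmp;base64,Qk12CAAAAAAAAHYAAAAoAAAAQAAAAEAAAAABAAQAAAAAAAAIAAATCwAAEwsAABAAAAAAAAAA////ALR3HwAOf/8ALKAsACgn1gC9Z5QAS1aMAMJ34wB/f38AIr28AM++FwDox64AeLv/AIrfmACWmP8A1bDFAJCZnMzMzADMzMwiIiAAAgAAAAAAAAAAAAAAAAAAu7u7mZmczMzMzMzMzCIiIAAAIAAAAAAAAAAAAAAAALu7u7uZmZzMzMzMzMzCIiIgAAIgAAAAAAAAAAAAALu7u7u7u5mZmczMzMzMzMIiIiACIiIAAAAAAAAAAAC7u7u7u7u7mZmZnMzMzMzMwiIiICIiIgAAAAAAAAAAu7u7u7u7u7uZmZmZzMzMzMwiIiIiIiIiIiIAAAAAALu7u7u7u7u7u5mZmZmczMzMwiIiIiIiIiIiIAAAAAAAu7u7u7u7u7u7mZmZmZzMzMzCIiIiIiIiIiIgAAAAAAALu7VVVVu7u7uZmZmZmczMzCIiIiIiIiIiIiAAAAAAAAu7VVVVVVu7u5mZmZmZAMzMIiIiIiIiIiIiIAACIAAAC7tVVVVVVVu7mZmZmZmQAMwiIiIiIiIiIiIiICIiAAC7tVVVVVVVVbuZmZmZmZAAzCIiIiIiIiIiIiIiIiIgALu1VVVVVVVVW5mZmZmZkADMIiIiIiIiIiIiIiIiIiIACwBVVVVVVVVVmZmZmZmQAAIiIiIiIiIiIiIiIiIiIiIAAFVVVVVVVVWZmQAACQBmYiJmZmZmYiIiIiIiIiIiIgAAVVVVVVVVVZmZAAAAMzZmZmZmZmZmIiIiIiIiIiIgAFVVVVVVVVVVmZAAAAADNmZmZmZmZmZiIiIiIiIiIgVVVVVVVVVVVVWZAAAAAAMzZmYzZmZmZmIiIiIiIiIiBVVVVVVVVVVVUJkAAAAAAzNmMzMzM2ZmZiIiIiIiIiAFVVVVVVVVVVVQkAAAAAAzMzYzMzMzZmZmIiIiIiIiIAVVVVVVVVVVVQAAAAAAADMzMzMzMzM2ZmZiIiIiIiIgBVVVVVVVVVVVAAAAAAADMzMzMzMzMzNmZmYiIiIiIiAAAAVVVVVVVVAAAAAAADMzMzMzMzMzM2ZmZmIiIiIiIiAAAAVVVVVVUAAAADMzMzMzMzMzMzMzZmZmYiIiIiIiIiIAAAVVVVVVAAADMzMzMzMzMzMzMzNmZmZmIiIiIiIiIiIAAFVVVVAAADMzMzMzMzMzMzMzM2ZmZmYiIiIiIiIiIgAAhVWqoAAzMzMzMzMzMzMzMzMzZmZmZiIiIiIiIiIiAAiIqqqgADMzMzMzMzMzMzM2MzZmZmZmIiIiIiIiIiIoiIiqqgAAMzMzMzMzMzMzMzZmZmZmZmYiIiIiIiIiAAiIiKqqAAAzMzMzMzMzMzMzM2ZmZmZmZyIiIiIiIgAAAIiIqqoAADMzMzMzMzMzMzMzZmZmZmZ3IiIiIiIgAAAAiIiqqgAAMzMzMzMzMzMzMzM2ZmZmZndyIiIiIgAAAACIiKqqAAAzMzMzMzMzMzMzMzNmZmZnd3IiIiIAAAAAiIiIqqqqCjMzMzMzMzMzMzMzM2ZmZmd3dyIiIAAAAAiIiIqqqqqqMzMzMzMzMzMzMzMzZmZmd3d3IAAAAAAACIiIqqqqqqozMzMzMzMzMzMzMzNmZmZ3d3dwAAAAAACIiIiqqqqqqkRDMzMzMzMzMzMzMABmZ3d3d3cAAAAACIiIiKqqqqqqREQzMzMzMzMzMzMAAGZnd3d3dwAAAIiIiIiIqqqqqqpEREMzMzMzMzMzMAAAB3d3d3d3AACIiIiIiIiKqqqqqkRERDMzMzMzMzAAAAAHd3d3d3dwAIiIiIiIiIiqqqqqBEREQzMzNDMzAAAAAAd3d3d3d3cIiIiIiIiIiIqqqqoERERERDRERAAAAAAAAHd3d3d3d3GIiIgACIiIiqqqqgBEREREREREQAAAAAAAd3d3d3d3ERGIiAABiIiIqqqqAERERERERERAAAAAAAB3d3d3d3cRERiIERERiBEaqqoAREREREREREAAAAAAAHd3d3d3cRERGIERERERERGqqgAEREREREREQAAAAAABd3d3dxEREREYEREREREREe7uAERERERERERAAAAAABEXd3dxERERERERERERERER7u4AREREREREREAAAAARERERERERERERERERERERER7u7kRERERERERE0AAAARERERERERERERERERERERERHu7uRERERERERETdAAABERERERERERERERERERERERHu7u5ERERERERETd3QAAERERERERERERERERERERERHu7u7kRERERERE3d3d3RERERERERERERERERERERERHu7u7uRERERERE3d3dERERERERERERERERERERERER7u7u7u5ERERERETd3dERERERERERERERERERERERERHu7u7u/0RERERERN3d0RERERERERERERERERERERERHu7u////RERERERN3d3RERERERERERERERERERERERHu7v////9ERERERE3d3dERERERERERERERERERERERHu7u/////0RERERETd3d0REREREREREREREREREREREe7u//////RERERETd3d0REREREREREREREREREREREe7u7/////9ERERERN3d3REREREREREREREREREREREe7u7v/////0RERERN3d3d0REREREREREREREREREREe7u7v//////RERE3d3d3d3d3dEREREREREREREREe7u7u7v//////9ERETd3d3d3d3d0RERERERERERERER7u7u7v///////0RERE3d3d3Q3d3RERERERERERERERHu7///////////"/>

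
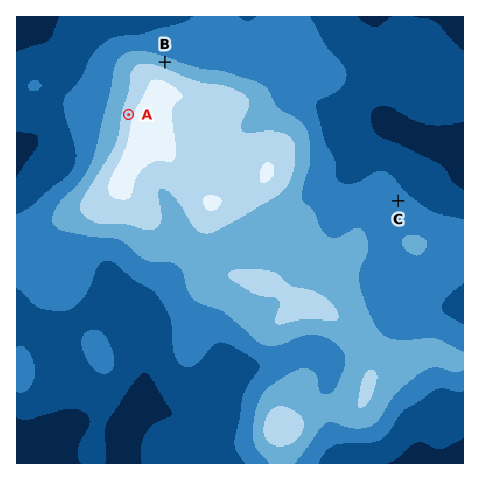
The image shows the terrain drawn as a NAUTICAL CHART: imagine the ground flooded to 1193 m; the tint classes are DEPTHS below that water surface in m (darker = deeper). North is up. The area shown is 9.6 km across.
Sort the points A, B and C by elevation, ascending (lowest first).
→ ["C", "B", "A"]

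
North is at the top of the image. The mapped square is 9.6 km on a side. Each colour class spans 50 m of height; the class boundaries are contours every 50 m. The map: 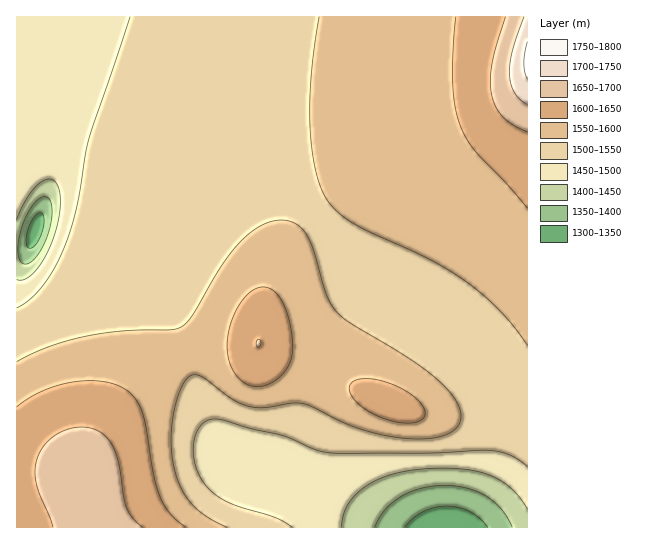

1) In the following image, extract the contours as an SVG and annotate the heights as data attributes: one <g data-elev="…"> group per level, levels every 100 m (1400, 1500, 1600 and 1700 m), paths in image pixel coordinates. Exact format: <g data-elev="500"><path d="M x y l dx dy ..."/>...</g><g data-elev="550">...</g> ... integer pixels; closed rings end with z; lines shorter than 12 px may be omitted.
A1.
<g data-elev="1400"><path d="M375 527l10-17 16-13 20-9 24-3 22 3 19 8 15 13 11 18"/><path d="M23 264l-4-5-1-8 1-12 3-13 5-12 7-10 7-6 5-1 4 3 2 9-1 12-3 13-5 12-7 11-6 6z"/></g><g data-elev="1500"><path d="M292 527l-18-10-47-15-12-7-9-9-9-16-4-17 2-18 3-6 5-6 8-4 12 1 27 8 33 8 31 13 15 4 96 0 65-3 20 5 17 12"/><path d="M130 17l-41 121-12 67-12 40-10 22-11 18-14 14-13 9"/></g><g data-elev="1600"><path d="M186 527l-16-13-9-16-7-23-11-61-6-13-11-11-10-5-13-3-14-1-15 1-16 3-15 6-14 7-12 9"/><path d="M396 422l14 1 11-3 4-6-2-8-6-7-8-6-23-11-21-3-8 1-6 3-2 4 1 6 9 12 17 10z"/><path d="M252 386l13 0 13-8 10-11 4-13-1-23-6-24-9-14-6-5-5-1-6 0-6 3-11 11-9 17-5 19 0 17 4 15 9 11z"/><path d="M456 17l-3 34 0 32 2 23 5 19 6 13 8 12 32 33 21 25"/></g><g data-elev="1700"><path d="M524 17l-12 34-3 23 2 11 4 8 5 6 7 5"/></g>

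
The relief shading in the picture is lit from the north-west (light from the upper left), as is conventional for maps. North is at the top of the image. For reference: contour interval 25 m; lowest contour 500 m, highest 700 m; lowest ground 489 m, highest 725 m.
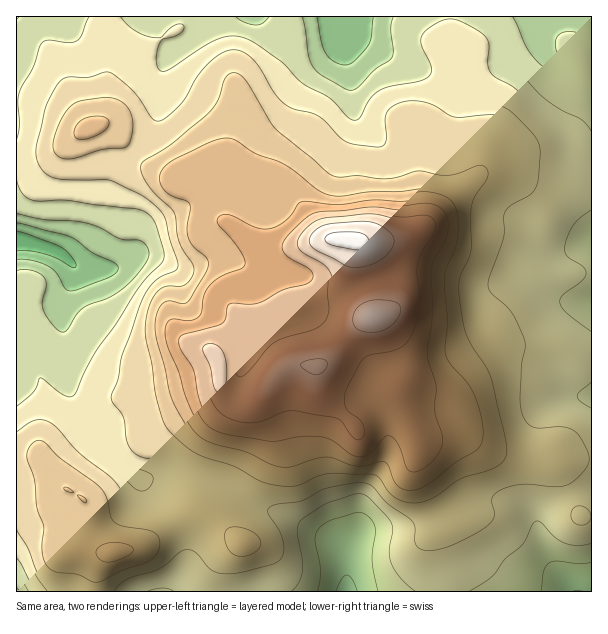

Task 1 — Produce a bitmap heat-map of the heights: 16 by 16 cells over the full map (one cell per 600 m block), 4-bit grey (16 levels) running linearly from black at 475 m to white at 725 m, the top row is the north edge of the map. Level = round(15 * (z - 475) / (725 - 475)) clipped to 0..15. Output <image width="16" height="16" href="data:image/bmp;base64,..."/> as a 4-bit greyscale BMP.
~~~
<image width="16" height="16" href="data:image/bmp;base64,Qk32AAAAAAAAAHYAAAAoAAAAEAAAABAAAAABAAQAAAAAAIAAAAATCwAAEwsAABAAAAAAAAAAAAAAABEREQAiIiIAMzMzAERERABVVVUAZmZmAHd3dwCIiIgAmZmZAKqqqgC7u7sAzMzMAN3d3QDu7u4A////AGiGVmUyRVQyeJh3djJWZUV4hnd2VHd2Vodmd4mJqod2dmeKu7y7qGZVZ5zd3MuXVVVnrM3cyodlRFerzM3bdlVDNYqrzdt2VCI0eave24ZURFWKqrzLhmVmZ5mZiIiHZWiHiZh2d3dlZ4dohmVmZlRWZld1Q0VlRFVlVVUyRVVE"/>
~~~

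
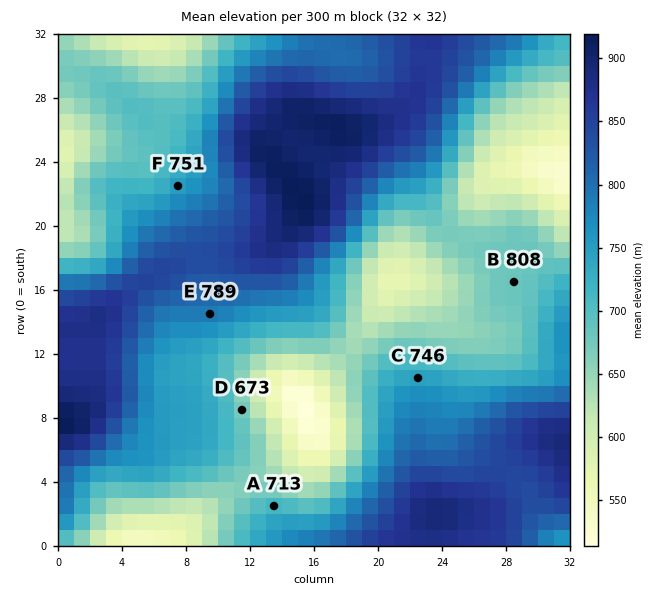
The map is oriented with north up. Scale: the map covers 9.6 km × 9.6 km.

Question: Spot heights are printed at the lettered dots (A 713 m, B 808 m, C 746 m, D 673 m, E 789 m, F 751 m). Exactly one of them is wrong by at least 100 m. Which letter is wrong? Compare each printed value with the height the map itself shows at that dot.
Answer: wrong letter B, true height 683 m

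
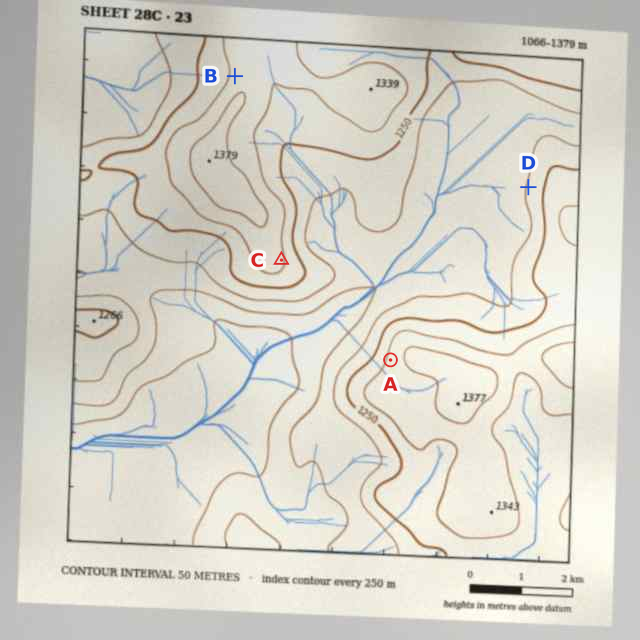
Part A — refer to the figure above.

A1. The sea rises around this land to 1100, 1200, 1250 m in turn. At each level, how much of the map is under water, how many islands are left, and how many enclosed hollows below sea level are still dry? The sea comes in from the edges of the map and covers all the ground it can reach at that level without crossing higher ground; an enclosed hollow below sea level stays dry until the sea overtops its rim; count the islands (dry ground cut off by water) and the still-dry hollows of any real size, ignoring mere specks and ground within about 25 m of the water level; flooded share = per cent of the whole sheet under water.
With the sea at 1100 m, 12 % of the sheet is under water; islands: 0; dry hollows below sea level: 0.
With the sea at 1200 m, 46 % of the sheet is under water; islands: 0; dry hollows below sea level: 0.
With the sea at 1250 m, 62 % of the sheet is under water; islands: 0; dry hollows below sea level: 0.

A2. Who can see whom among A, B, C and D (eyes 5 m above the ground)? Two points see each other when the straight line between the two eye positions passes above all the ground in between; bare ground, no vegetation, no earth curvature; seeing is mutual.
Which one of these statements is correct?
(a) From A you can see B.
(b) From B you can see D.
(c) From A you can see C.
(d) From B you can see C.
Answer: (c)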